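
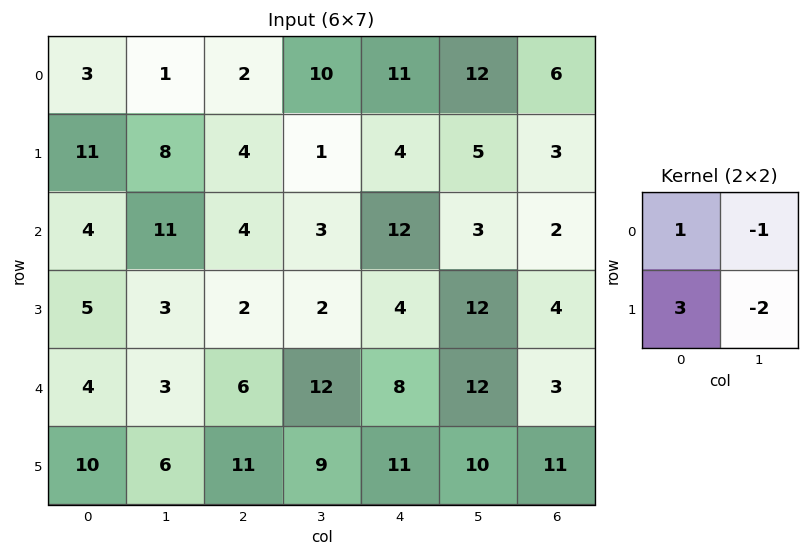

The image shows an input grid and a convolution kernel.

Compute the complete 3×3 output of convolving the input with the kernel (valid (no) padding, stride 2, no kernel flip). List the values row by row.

Output[0,0]: The receptive field on the input at this output position is [3 1 / 11 8]. Elementwise product with the kernel and sum: 3·1 + 1·-1 + 11·3 + 8·-2.

19 2 1
2 3 -3
19 9 9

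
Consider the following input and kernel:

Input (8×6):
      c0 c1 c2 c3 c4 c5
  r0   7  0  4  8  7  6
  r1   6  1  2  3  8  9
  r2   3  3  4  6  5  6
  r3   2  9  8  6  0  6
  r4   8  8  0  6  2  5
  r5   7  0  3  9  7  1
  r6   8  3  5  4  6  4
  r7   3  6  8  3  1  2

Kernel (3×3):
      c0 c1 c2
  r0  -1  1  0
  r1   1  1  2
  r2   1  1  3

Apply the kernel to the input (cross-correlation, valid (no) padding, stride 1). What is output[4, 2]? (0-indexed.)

The receptive field on the input at this output position is [0 6 2 / 3 9 7 / 5 4 6]. Elementwise product with the kernel and sum: 0·-1 + 6·1 + 3·1 + 9·1 + 7·2 + 5·1 + 4·1 + 6·3.

59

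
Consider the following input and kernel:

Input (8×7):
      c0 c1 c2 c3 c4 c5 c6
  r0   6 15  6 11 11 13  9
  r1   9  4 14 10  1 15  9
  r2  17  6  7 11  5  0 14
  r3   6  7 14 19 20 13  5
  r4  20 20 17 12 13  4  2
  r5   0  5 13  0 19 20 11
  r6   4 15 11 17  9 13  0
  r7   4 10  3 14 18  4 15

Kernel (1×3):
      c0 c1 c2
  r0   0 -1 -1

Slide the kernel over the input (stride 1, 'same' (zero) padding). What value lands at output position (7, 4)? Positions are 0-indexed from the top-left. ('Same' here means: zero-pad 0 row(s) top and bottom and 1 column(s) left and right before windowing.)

The receptive field on the zero-padded input at this output position is [14 18 4]. Elementwise product with the kernel and sum: 18·-1 + 4·-1.

-22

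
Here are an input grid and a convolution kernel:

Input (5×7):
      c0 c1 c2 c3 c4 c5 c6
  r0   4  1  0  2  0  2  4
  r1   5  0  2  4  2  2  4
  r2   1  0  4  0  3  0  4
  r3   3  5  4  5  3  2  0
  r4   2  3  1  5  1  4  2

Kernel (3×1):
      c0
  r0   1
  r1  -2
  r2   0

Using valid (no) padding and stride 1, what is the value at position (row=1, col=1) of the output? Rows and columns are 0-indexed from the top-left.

0

The receptive field on the input at this output position is [0 / 0 / 5]. Elementwise product with the kernel and sum: 0·1 + 0·-2.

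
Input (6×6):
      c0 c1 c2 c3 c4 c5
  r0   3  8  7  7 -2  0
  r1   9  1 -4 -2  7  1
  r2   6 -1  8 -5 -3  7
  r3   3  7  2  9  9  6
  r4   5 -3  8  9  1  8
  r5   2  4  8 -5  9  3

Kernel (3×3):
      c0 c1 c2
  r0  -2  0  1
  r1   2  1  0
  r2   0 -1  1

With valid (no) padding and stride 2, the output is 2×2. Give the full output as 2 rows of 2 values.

Output[0,0]: The receptive field on the input at this output position is [3 8 7 / 9 1 -4 / 6 -1 8]. Elementwise product with the kernel and sum: 3·-2 + 7·1 + 9·2 + 1·1 + -1·-1 + 8·1.
Output[0,1]: The receptive field on the input at this output position is [7 7 -2 / -4 -2 7 / 8 -5 -3]. Elementwise product with the kernel and sum: 7·-2 + -2·1 + -4·2 + -2·1 + -5·-1 + -3·1.

29 -24
20 -14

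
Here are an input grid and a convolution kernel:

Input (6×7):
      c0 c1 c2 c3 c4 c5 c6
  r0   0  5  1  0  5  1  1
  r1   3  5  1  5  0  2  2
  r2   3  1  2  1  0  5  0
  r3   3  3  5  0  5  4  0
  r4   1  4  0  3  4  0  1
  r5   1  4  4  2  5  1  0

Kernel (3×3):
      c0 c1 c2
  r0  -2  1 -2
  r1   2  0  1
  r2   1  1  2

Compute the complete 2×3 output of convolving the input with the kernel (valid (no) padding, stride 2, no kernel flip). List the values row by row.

Output[0,0]: The receptive field on the input at this output position is [0 5 1 / 3 5 1 / 3 1 2]. Elementwise product with the kernel and sum: 0·-2 + 5·1 + 1·-2 + 3·2 + 1·1 + 3·1 + 1·1 + 2·2.
Output[0,1]: The receptive field on the input at this output position is [1 0 5 / 1 5 0 / 2 1 0]. Elementwise product with the kernel and sum: 1·-2 + 0·1 + 5·-2 + 1·2 + 0·1 + 2·1 + 1·1 + 0·2.

18 -7 -4
7 23 21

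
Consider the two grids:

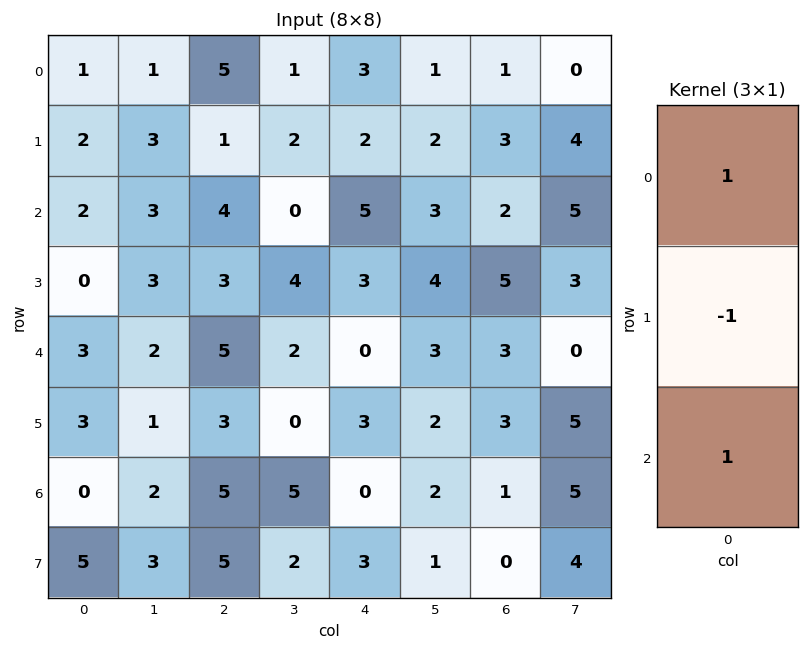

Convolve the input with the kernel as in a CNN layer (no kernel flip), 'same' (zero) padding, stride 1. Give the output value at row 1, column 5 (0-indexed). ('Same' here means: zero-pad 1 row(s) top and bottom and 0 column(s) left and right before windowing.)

The receptive field on the zero-padded input at this output position is [1 / 2 / 3]. Elementwise product with the kernel and sum: 1·1 + 2·-1 + 3·1.

2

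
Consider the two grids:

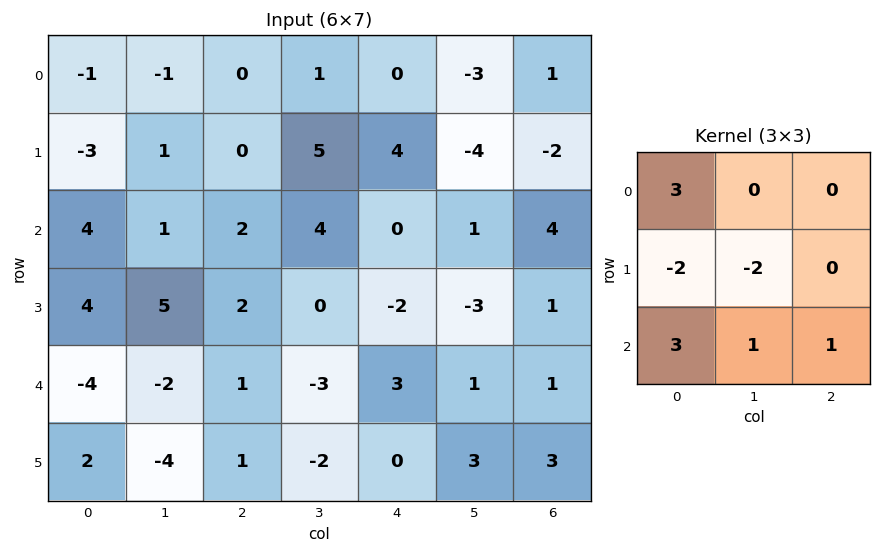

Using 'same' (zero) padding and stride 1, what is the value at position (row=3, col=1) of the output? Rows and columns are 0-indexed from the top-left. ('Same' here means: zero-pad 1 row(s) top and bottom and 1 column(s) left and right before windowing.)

The receptive field on the zero-padded input at this output position is [4 1 2 / 4 5 2 / -4 -2 1]. Elementwise product with the kernel and sum: 4·3 + 4·-2 + 5·-2 + -4·3 + -2·1 + 1·1.

-19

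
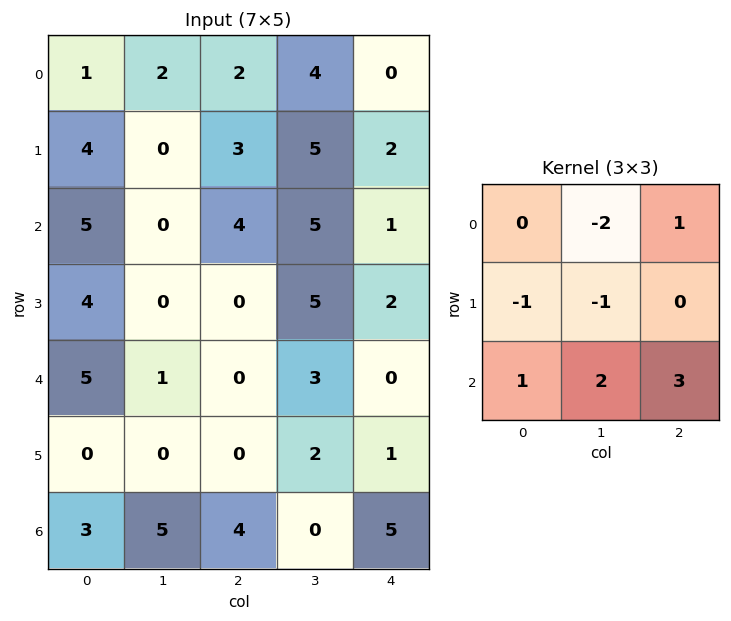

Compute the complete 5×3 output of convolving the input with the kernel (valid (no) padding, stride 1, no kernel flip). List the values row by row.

11 20 1
2 10 -1
7 7 -8
-6 10 -4
23 16 11

Output[0,0]: The receptive field on the input at this output position is [1 2 2 / 4 0 3 / 5 0 4]. Elementwise product with the kernel and sum: 2·-2 + 2·1 + 4·-1 + 0·-1 + 5·1 + 0·2 + 4·3.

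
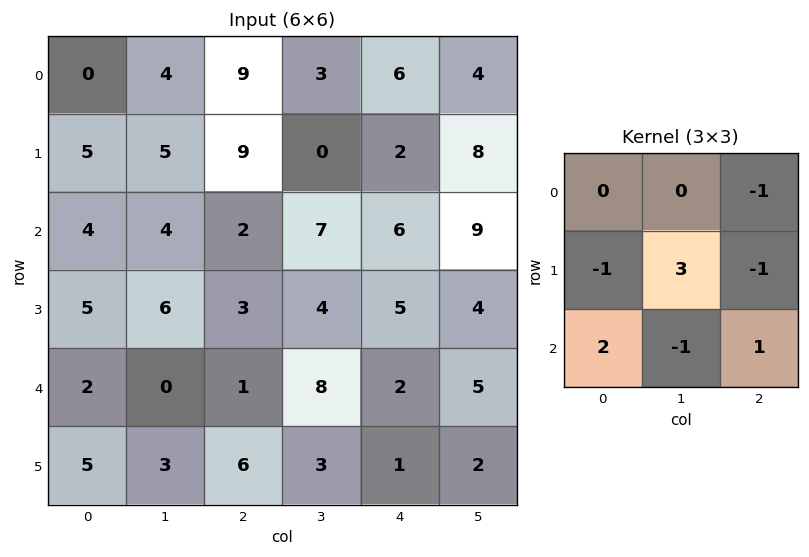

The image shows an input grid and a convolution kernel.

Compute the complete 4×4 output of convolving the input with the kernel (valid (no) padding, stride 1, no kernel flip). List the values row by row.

Output[0,0]: The receptive field on the input at this output position is [0 4 9 / 5 5 9 / 4 4 2]. Elementwise product with the kernel and sum: 9·-1 + 5·-1 + 5·3 + 9·-1 + 4·2 + 4·-1 + 2·1.
Output[0,1]: The receptive field on the input at this output position is [4 9 3 / 5 9 0 / 4 2 7]. Elementwise product with the kernel and sum: 3·-1 + 5·-1 + 9·3 + 0·-1 + 4·2 + 2·-1 + 7·1.

-2 32 -14 11
4 8 18 1
13 -1 -6 17
7 -6 26 -4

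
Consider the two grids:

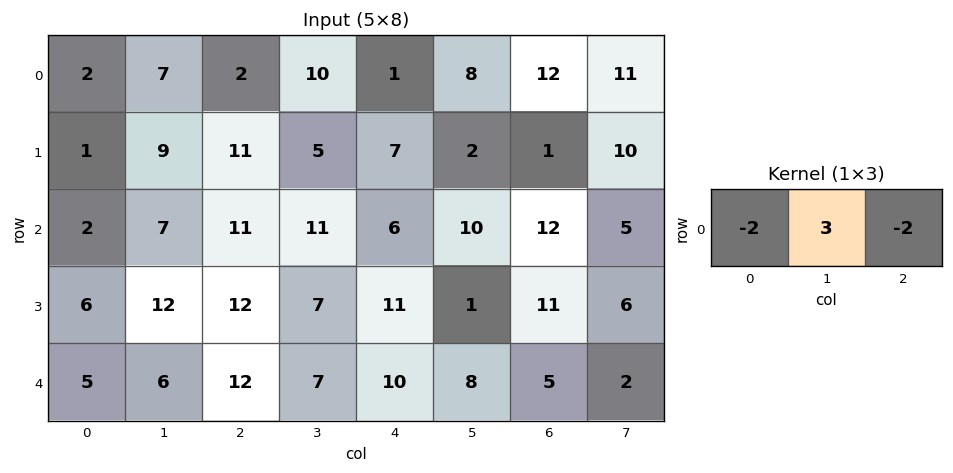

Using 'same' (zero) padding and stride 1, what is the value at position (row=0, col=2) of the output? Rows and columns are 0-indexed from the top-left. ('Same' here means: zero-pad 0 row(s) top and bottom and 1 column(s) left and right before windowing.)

The receptive field on the zero-padded input at this output position is [7 2 10]. Elementwise product with the kernel and sum: 7·-2 + 2·3 + 10·-2.

-28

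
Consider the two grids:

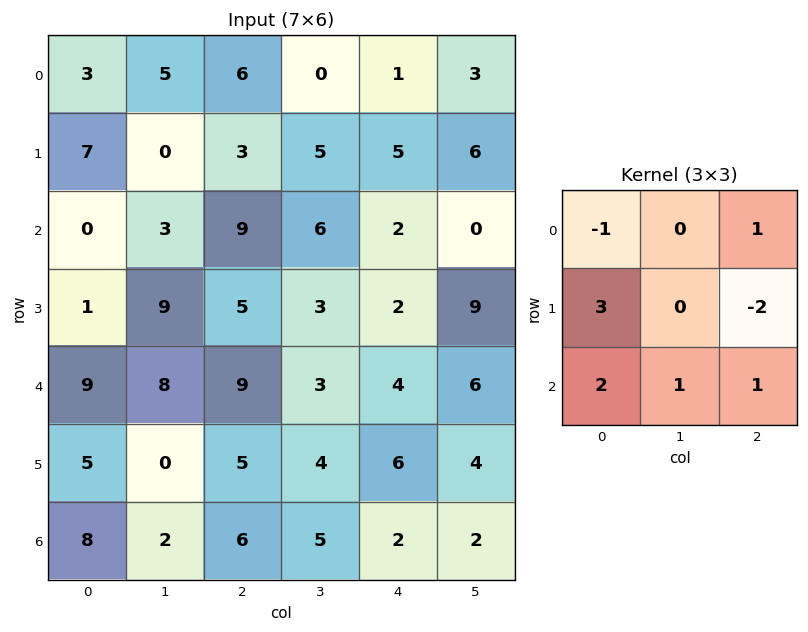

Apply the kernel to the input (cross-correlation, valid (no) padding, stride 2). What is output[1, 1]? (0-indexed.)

29

The receptive field on the input at this output position is [9 6 2 / 5 3 2 / 9 3 4]. Elementwise product with the kernel and sum: 9·-1 + 2·1 + 5·3 + 2·-2 + 9·2 + 3·1 + 4·1.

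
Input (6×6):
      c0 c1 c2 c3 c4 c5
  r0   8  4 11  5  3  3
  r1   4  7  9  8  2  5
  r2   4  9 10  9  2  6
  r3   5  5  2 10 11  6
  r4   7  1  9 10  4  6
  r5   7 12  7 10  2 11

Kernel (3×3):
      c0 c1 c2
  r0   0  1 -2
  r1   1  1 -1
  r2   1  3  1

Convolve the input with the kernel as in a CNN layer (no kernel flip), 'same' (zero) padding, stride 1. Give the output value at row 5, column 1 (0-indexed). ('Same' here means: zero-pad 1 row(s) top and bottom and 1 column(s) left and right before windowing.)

-5

The receptive field on the zero-padded input at this output position is [7 1 9 / 7 12 7 / 0 0 0]. Elementwise product with the kernel and sum: 1·1 + 9·-2 + 7·1 + 12·1 + 7·-1 + 0·1 + 0·3 + 0·1.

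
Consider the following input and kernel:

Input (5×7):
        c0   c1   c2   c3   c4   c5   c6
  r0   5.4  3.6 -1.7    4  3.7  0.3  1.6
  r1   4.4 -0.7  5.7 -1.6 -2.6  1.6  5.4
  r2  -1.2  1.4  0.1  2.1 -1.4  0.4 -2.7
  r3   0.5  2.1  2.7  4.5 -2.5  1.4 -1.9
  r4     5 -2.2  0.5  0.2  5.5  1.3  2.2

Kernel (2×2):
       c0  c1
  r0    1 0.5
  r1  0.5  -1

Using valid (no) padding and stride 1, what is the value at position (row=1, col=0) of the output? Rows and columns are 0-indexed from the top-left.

2.05

The receptive field on the input at this output position is [4.4 -0.7 / -1.2 1.4]. Elementwise product with the kernel and sum: 4.4·1 + -0.7·0.5 + -1.2·0.5 + 1.4·-1.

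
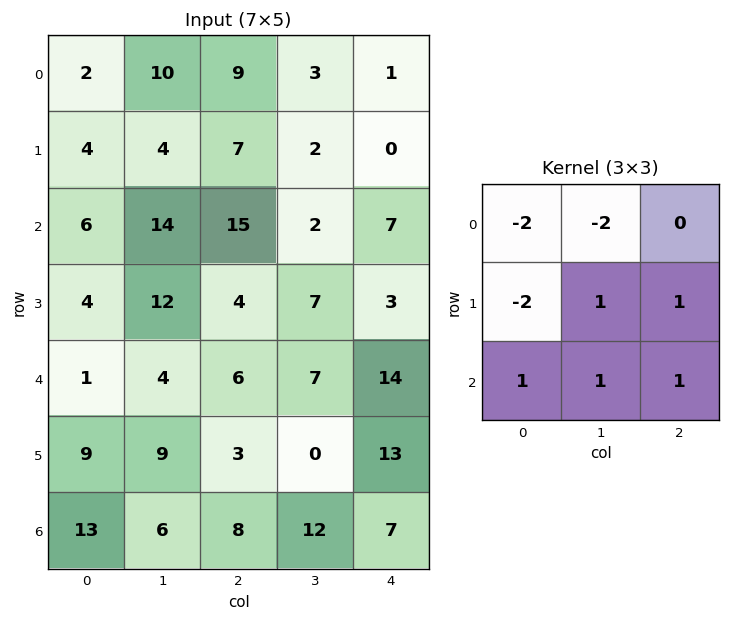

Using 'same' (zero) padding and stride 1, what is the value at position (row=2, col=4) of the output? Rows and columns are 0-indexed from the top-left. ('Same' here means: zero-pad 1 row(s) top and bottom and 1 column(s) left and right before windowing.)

The receptive field on the zero-padded input at this output position is [2 0 0 / 2 7 0 / 7 3 0]. Elementwise product with the kernel and sum: 2·-2 + 0·-2 + 2·-2 + 7·1 + 0·1 + 7·1 + 3·1 + 0·1.

9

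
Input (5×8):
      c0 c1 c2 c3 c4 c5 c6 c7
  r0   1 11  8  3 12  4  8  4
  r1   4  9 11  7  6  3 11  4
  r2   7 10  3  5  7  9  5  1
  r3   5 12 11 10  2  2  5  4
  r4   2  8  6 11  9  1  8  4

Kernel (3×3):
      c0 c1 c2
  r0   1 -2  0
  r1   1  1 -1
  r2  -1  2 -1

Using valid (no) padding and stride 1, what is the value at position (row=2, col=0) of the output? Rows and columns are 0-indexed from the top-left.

1

The receptive field on the input at this output position is [7 10 3 / 5 12 11 / 2 8 6]. Elementwise product with the kernel and sum: 7·1 + 10·-2 + 5·1 + 12·1 + 11·-1 + 2·-1 + 8·2 + 6·-1.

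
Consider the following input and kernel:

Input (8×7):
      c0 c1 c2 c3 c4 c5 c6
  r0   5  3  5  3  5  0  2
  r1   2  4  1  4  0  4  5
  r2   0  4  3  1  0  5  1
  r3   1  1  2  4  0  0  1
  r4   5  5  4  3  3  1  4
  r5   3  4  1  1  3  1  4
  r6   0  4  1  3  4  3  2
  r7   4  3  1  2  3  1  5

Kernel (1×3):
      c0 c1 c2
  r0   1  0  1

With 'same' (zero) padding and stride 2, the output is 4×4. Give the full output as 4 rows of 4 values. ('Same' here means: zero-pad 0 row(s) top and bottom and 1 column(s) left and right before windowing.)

3 6 3 0
4 5 6 5
5 8 4 1
4 7 6 3

Output[0,0]: The receptive field on the zero-padded input at this output position is [0 5 3]. Elementwise product with the kernel and sum: 0·1 + 3·1.
Output[0,1]: The receptive field on the zero-padded input at this output position is [3 5 3]. Elementwise product with the kernel and sum: 3·1 + 3·1.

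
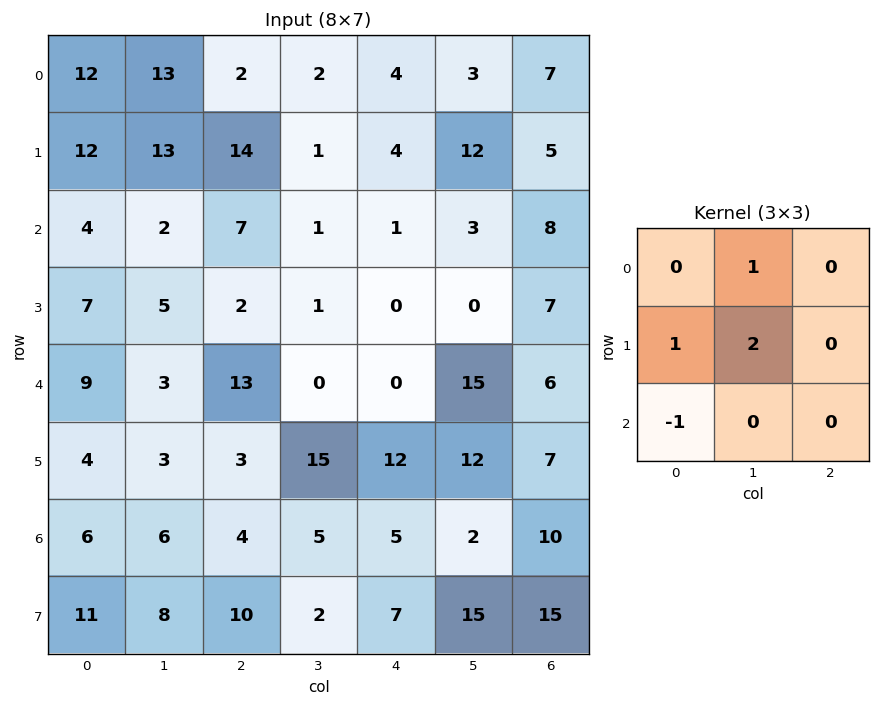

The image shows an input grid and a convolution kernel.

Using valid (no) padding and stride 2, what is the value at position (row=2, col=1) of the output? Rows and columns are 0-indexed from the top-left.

29

The receptive field on the input at this output position is [13 0 0 / 3 15 12 / 4 5 5]. Elementwise product with the kernel and sum: 0·1 + 3·1 + 15·2 + 4·-1.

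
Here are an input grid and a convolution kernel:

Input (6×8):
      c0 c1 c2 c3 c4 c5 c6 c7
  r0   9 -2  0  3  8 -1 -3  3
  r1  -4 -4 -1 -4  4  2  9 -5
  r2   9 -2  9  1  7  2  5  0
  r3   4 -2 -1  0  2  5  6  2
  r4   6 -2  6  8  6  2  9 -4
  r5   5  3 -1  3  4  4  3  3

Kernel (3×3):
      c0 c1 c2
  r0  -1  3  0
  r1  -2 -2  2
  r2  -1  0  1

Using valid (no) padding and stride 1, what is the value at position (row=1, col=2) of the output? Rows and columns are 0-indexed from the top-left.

The receptive field on the input at this output position is [-1 -4 4 / 9 1 7 / -1 0 2]. Elementwise product with the kernel and sum: -1·-1 + -4·3 + 9·-2 + 1·-2 + 7·2 + -1·-1 + 2·1.

-14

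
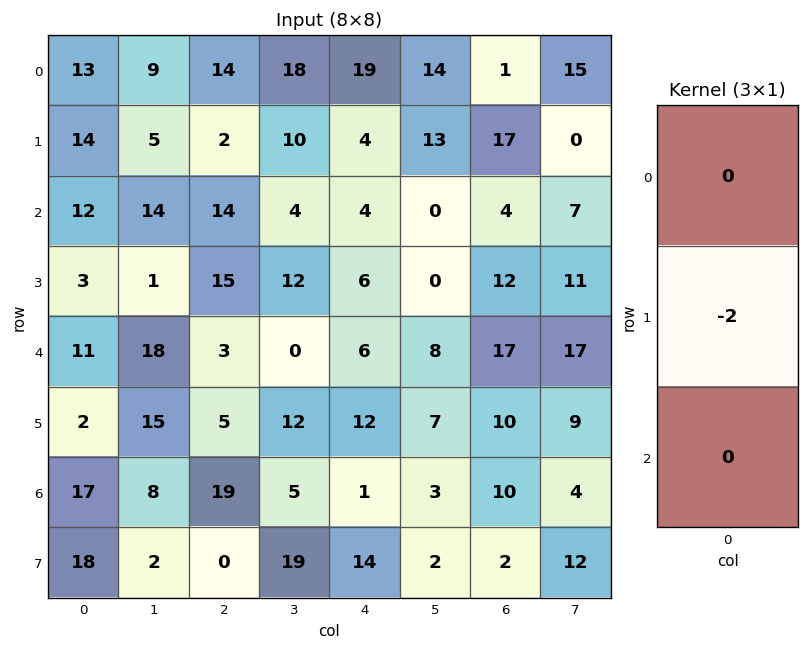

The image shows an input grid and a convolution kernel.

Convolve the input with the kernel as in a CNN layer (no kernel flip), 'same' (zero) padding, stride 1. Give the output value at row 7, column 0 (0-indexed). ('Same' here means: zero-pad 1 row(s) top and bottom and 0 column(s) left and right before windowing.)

-36

The receptive field on the zero-padded input at this output position is [17 / 18 / 0]. Elementwise product with the kernel and sum: 18·-2.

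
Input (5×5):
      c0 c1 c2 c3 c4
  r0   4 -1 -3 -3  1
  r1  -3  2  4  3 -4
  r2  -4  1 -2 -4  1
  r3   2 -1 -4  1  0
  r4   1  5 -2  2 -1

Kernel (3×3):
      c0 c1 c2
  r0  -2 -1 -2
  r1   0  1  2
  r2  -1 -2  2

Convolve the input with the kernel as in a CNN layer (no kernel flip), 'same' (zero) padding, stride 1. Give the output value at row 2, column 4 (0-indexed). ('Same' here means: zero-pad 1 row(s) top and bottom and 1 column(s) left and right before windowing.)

-2

The receptive field on the zero-padded input at this output position is [3 -4 0 / -4 1 0 / 1 0 0]. Elementwise product with the kernel and sum: 3·-2 + -4·-1 + 0·-2 + 1·1 + 0·2 + 1·-1 + 0·-2 + 0·2.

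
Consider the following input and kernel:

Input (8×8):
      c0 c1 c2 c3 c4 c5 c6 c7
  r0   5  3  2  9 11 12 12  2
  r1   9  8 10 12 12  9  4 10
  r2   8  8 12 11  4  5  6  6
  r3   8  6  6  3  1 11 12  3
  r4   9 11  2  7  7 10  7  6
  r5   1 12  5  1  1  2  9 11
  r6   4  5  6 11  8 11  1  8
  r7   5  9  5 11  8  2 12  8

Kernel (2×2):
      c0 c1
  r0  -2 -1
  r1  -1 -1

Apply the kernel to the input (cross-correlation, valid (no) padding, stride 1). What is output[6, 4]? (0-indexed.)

The receptive field on the input at this output position is [8 11 / 8 2]. Elementwise product with the kernel and sum: 8·-2 + 11·-1 + 8·-1 + 2·-1.

-37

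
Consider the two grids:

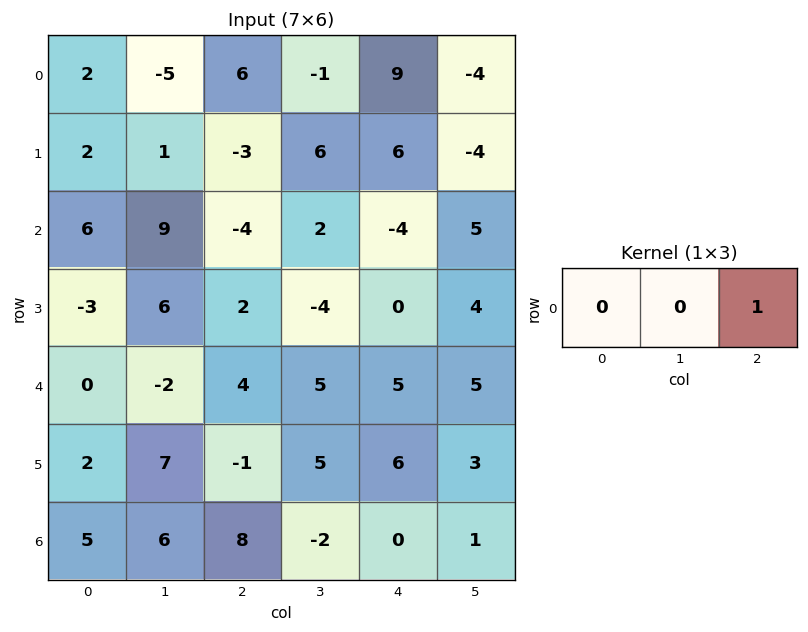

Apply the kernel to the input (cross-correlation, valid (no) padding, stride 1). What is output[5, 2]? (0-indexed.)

6

The receptive field on the input at this output position is [-1 5 6]. Elementwise product with the kernel and sum: 6·1.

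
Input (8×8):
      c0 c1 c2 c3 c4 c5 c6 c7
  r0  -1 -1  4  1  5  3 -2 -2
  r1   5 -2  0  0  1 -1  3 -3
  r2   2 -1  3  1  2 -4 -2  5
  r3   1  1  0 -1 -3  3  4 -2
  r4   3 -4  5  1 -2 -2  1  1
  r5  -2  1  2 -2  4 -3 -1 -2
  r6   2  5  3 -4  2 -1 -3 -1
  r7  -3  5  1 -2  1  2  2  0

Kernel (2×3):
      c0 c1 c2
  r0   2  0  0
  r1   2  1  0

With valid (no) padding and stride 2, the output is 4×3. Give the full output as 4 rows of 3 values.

6 8 11
7 5 1
3 12 1
3 6 8

Output[0,0]: The receptive field on the input at this output position is [-1 -1 4 / 5 -2 0]. Elementwise product with the kernel and sum: -1·2 + 5·2 + -2·1.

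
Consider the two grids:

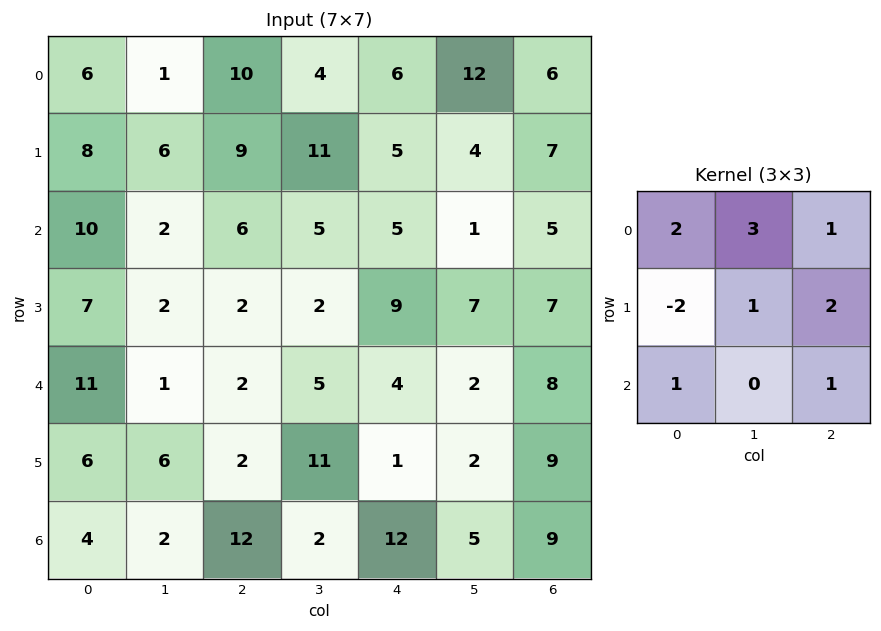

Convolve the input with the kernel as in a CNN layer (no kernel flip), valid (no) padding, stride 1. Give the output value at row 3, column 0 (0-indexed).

13

The receptive field on the input at this output position is [7 2 2 / 11 1 2 / 6 6 2]. Elementwise product with the kernel and sum: 7·2 + 2·3 + 2·1 + 11·-2 + 1·1 + 2·2 + 6·1 + 2·1.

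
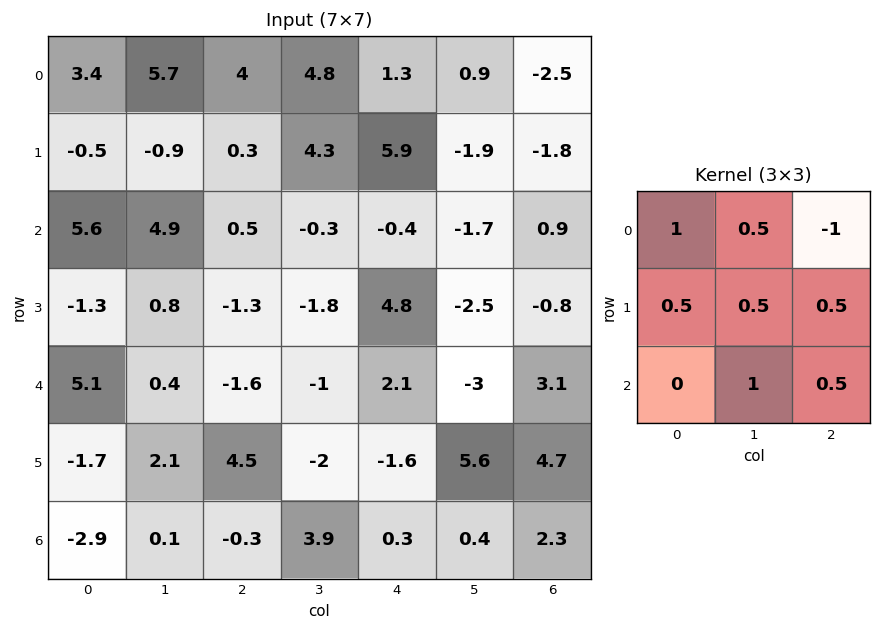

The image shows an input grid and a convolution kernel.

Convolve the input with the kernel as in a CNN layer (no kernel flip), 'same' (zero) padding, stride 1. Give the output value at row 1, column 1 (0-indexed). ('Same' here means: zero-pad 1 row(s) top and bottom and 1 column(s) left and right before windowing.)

The receptive field on the zero-padded input at this output position is [3.4 5.7 4 / -0.5 -0.9 0.3 / 5.6 4.9 0.5]. Elementwise product with the kernel and sum: 3.4·1 + 5.7·0.5 + 4·-1 + -0.5·0.5 + -0.9·0.5 + 0.3·0.5 + 4.9·1 + 0.5·0.5.

6.85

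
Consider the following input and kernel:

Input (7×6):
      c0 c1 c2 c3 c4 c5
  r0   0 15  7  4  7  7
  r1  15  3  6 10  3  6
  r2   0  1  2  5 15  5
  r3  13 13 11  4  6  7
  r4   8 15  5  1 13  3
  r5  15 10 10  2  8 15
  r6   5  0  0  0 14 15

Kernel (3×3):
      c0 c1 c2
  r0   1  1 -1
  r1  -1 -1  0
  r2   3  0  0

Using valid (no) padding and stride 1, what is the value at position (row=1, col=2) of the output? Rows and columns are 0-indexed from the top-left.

The receptive field on the input at this output position is [6 10 3 / 2 5 15 / 11 4 6]. Elementwise product with the kernel and sum: 6·1 + 10·1 + 3·-1 + 2·-1 + 5·-1 + 11·3.

39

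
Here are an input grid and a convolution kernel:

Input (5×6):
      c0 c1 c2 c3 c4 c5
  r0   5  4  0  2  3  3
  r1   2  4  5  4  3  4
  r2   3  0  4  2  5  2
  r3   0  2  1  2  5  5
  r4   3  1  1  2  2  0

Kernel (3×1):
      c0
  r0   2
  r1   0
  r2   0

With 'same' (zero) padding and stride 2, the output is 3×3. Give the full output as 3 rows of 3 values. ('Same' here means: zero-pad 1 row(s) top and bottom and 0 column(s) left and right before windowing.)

Output[0,0]: The receptive field on the zero-padded input at this output position is [0 / 5 / 2]. Elementwise product with the kernel and sum: 0·2.

0 0 0
4 10 6
0 2 10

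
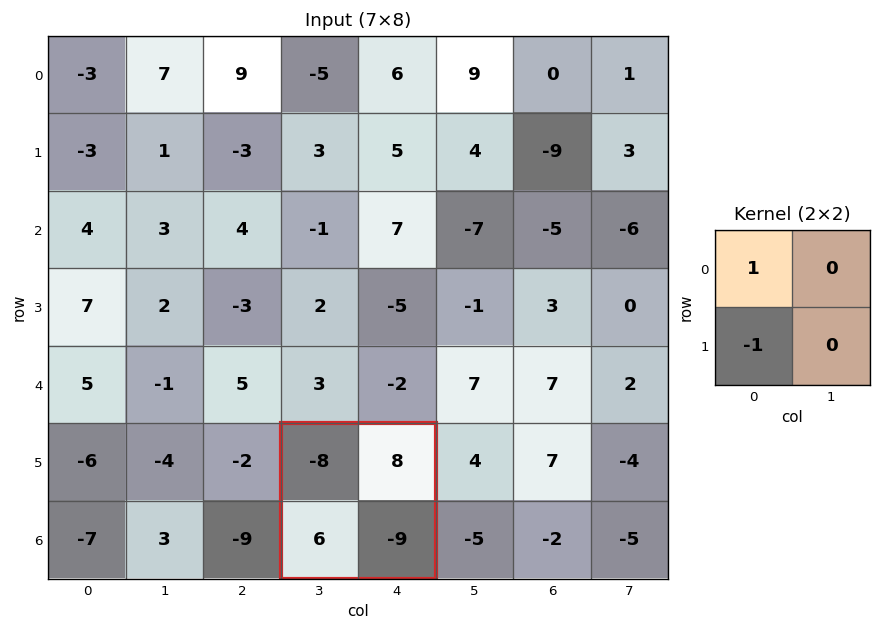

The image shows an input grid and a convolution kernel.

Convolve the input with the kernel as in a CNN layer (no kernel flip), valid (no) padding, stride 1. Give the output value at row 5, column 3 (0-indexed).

-14

The receptive field on the input at this output position is [-8 8 / 6 -9]. Elementwise product with the kernel and sum: -8·1 + 6·-1.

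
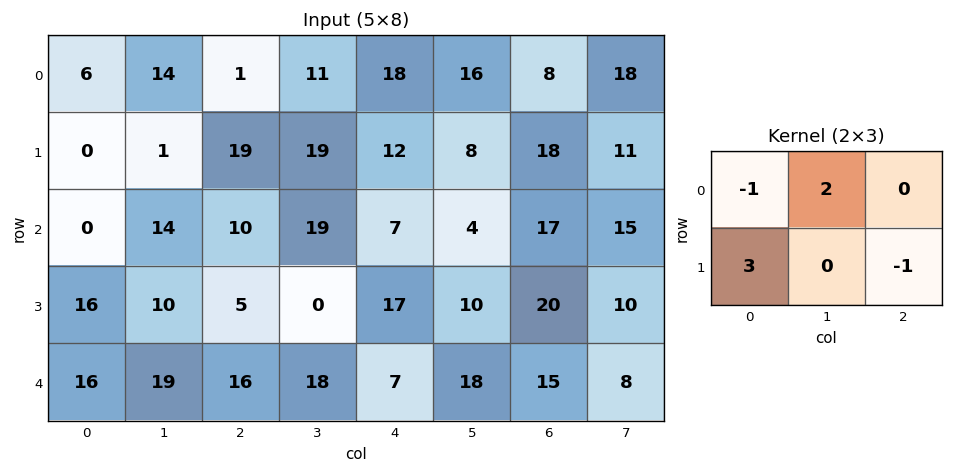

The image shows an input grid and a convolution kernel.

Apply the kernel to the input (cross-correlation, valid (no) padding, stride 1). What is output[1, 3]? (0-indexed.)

The receptive field on the input at this output position is [19 12 8 / 19 7 4]. Elementwise product with the kernel and sum: 19·-1 + 12·2 + 19·3 + 4·-1.

58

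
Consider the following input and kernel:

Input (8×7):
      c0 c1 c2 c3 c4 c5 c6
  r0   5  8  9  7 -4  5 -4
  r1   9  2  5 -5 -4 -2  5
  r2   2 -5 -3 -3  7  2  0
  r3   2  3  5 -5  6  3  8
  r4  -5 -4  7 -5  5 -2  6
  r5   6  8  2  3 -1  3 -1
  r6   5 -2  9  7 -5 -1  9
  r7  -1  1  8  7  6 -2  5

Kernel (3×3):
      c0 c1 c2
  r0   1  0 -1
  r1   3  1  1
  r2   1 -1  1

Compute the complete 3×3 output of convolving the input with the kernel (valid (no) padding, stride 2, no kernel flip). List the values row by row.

34 26 -4
25 23 49
32 7 3

Output[0,0]: The receptive field on the input at this output position is [5 8 9 / 9 2 5 / 2 -5 -3]. Elementwise product with the kernel and sum: 5·1 + 9·-1 + 9·3 + 2·1 + 5·1 + 2·1 + -5·-1 + -3·1.
Output[0,1]: The receptive field on the input at this output position is [9 7 -4 / 5 -5 -4 / -3 -3 7]. Elementwise product with the kernel and sum: 9·1 + -4·-1 + 5·3 + -5·1 + -4·1 + -3·1 + -3·-1 + 7·1.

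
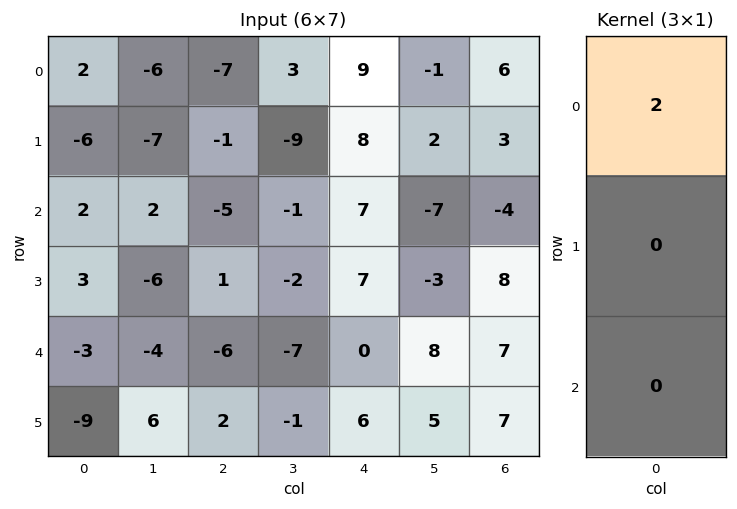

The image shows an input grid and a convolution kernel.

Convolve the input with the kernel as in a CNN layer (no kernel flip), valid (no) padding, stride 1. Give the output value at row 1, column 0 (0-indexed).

The receptive field on the input at this output position is [-6 / 2 / 3]. Elementwise product with the kernel and sum: -6·2.

-12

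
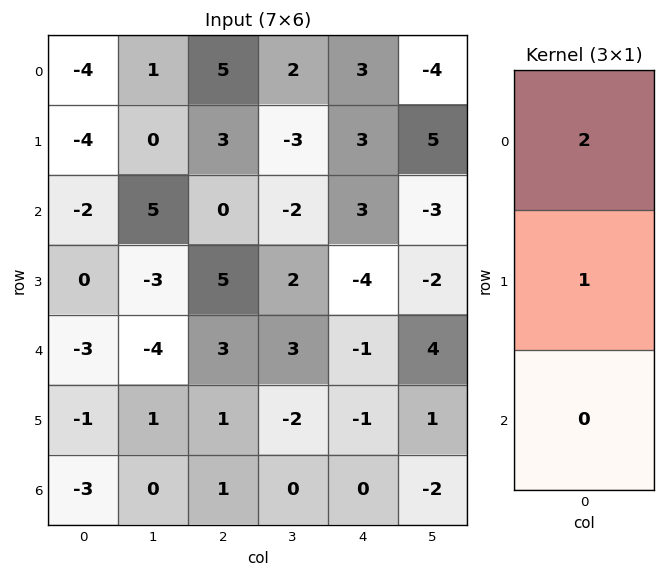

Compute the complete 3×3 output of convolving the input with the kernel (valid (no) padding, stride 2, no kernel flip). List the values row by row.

Output[0,0]: The receptive field on the input at this output position is [-4 / -4 / -2]. Elementwise product with the kernel and sum: -4·2 + -4·1.
Output[0,1]: The receptive field on the input at this output position is [5 / 3 / 0]. Elementwise product with the kernel and sum: 5·2 + 3·1.

-12 13 9
-4 5 2
-7 7 -3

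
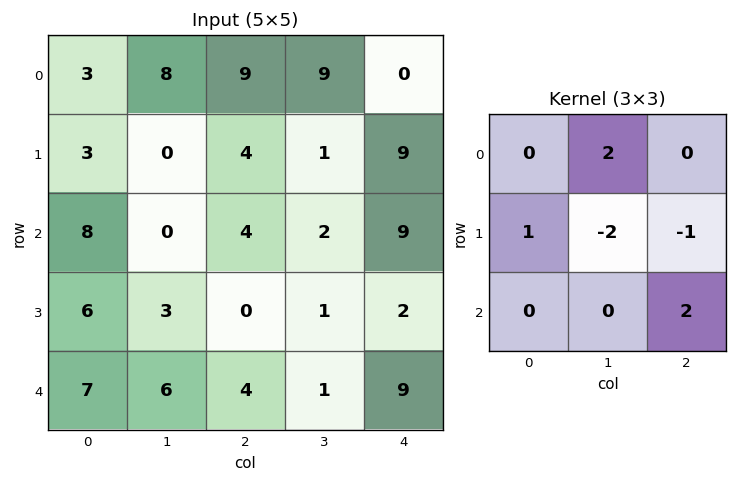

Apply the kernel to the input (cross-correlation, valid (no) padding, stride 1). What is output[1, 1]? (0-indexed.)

The receptive field on the input at this output position is [0 4 1 / 0 4 2 / 3 0 1]. Elementwise product with the kernel and sum: 4·2 + 0·1 + 4·-2 + 2·-1 + 1·2.

0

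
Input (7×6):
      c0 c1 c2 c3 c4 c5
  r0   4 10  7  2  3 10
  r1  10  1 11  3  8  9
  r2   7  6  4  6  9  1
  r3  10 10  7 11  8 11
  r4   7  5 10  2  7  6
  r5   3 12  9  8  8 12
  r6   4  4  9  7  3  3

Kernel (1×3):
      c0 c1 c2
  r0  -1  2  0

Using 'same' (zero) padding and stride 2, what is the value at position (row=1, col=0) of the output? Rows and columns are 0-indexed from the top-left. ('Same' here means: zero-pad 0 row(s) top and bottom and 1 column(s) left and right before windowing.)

14

The receptive field on the zero-padded input at this output position is [0 7 6]. Elementwise product with the kernel and sum: 0·-1 + 7·2.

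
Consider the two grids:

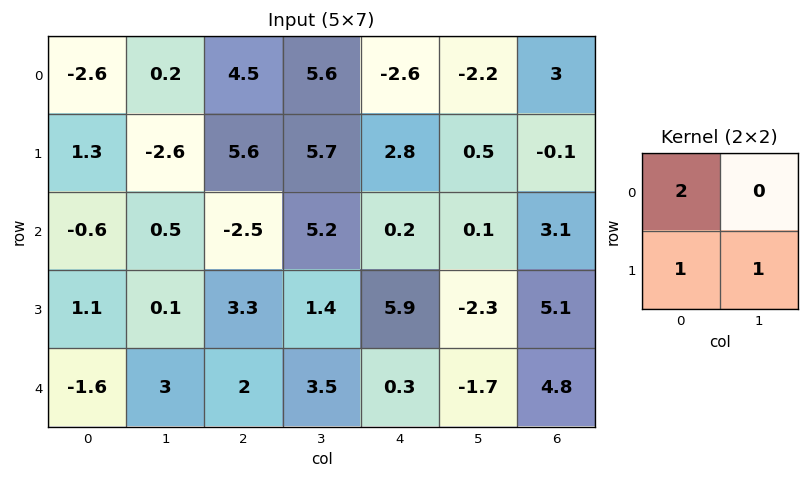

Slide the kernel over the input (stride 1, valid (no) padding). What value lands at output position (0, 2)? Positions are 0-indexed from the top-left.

The receptive field on the input at this output position is [4.5 5.6 / 5.6 5.7]. Elementwise product with the kernel and sum: 4.5·2 + 5.6·1 + 5.7·1.

20.3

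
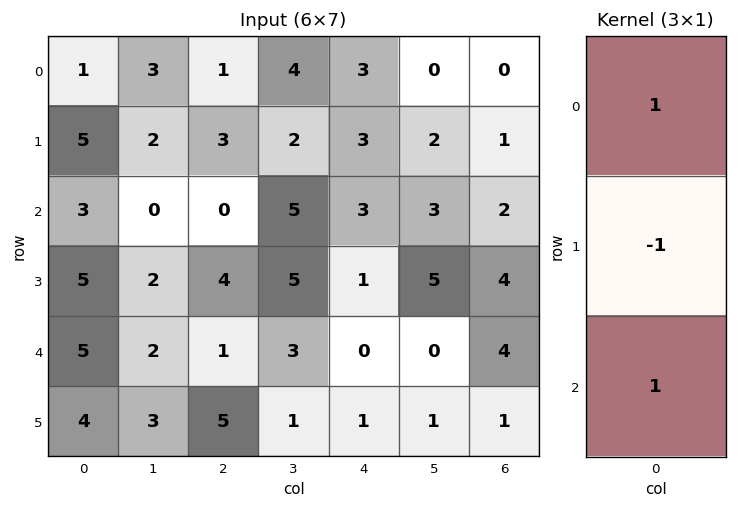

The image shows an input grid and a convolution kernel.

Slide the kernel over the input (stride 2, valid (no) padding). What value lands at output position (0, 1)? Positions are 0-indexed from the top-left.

The receptive field on the input at this output position is [1 / 3 / 0]. Elementwise product with the kernel and sum: 1·1 + 3·-1 + 0·1.

-2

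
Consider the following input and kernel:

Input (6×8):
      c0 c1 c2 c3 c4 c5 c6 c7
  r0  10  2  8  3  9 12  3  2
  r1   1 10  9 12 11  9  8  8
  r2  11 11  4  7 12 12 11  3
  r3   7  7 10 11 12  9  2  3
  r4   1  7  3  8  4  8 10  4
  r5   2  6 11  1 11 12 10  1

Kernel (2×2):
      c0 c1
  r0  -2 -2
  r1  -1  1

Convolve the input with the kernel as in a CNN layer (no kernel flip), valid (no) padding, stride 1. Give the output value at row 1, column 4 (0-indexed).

-40

The receptive field on the input at this output position is [11 9 / 12 12]. Elementwise product with the kernel and sum: 11·-2 + 9·-2 + 12·-1 + 12·1.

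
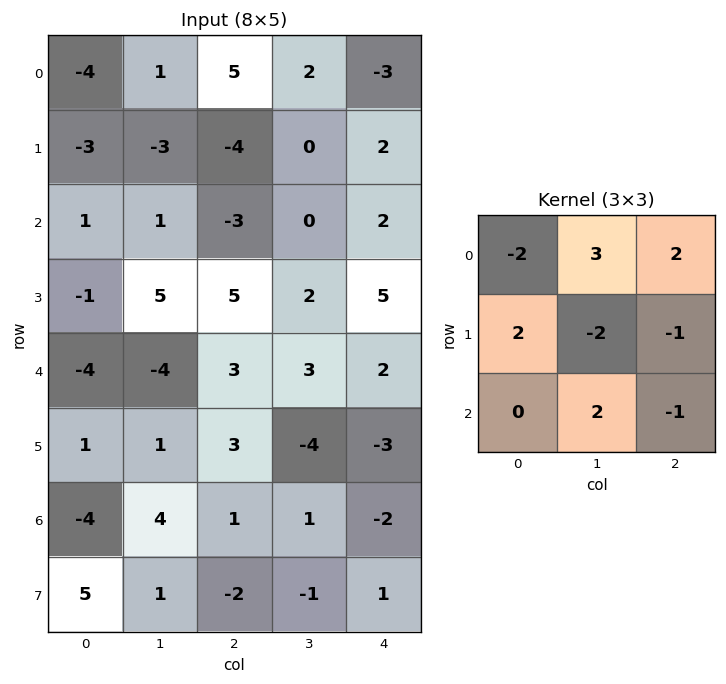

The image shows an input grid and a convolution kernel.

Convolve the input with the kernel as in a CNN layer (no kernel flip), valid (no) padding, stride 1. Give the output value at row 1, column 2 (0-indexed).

The receptive field on the input at this output position is [-4 0 2 / -3 0 2 / 5 2 5]. Elementwise product with the kernel and sum: -4·-2 + 0·3 + 2·2 + -3·2 + 0·-2 + 2·-1 + 2·2 + 5·-1.

3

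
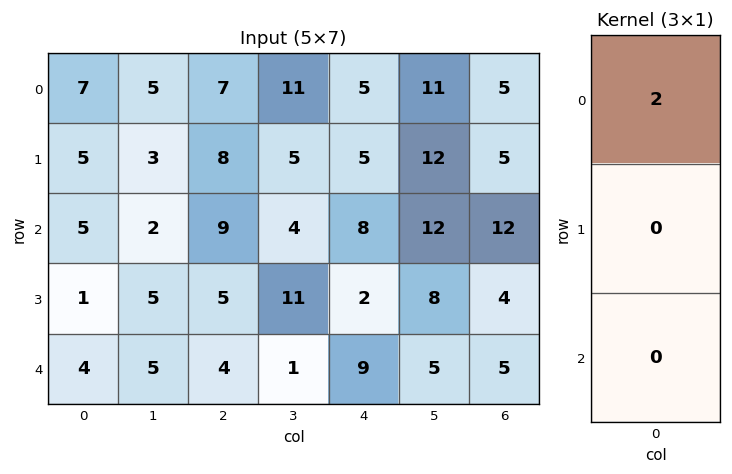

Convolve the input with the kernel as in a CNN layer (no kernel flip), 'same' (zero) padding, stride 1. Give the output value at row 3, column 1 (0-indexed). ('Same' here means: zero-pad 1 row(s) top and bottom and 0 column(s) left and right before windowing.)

The receptive field on the zero-padded input at this output position is [2 / 5 / 5]. Elementwise product with the kernel and sum: 2·2.

4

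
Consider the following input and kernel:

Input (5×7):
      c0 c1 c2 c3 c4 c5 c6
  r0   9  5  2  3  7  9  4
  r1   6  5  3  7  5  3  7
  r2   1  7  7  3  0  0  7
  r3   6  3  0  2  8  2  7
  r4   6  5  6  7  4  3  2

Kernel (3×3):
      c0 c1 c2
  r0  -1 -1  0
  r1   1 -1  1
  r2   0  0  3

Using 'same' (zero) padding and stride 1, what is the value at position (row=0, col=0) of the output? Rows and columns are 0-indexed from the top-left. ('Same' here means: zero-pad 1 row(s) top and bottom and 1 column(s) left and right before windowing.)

The receptive field on the zero-padded input at this output position is [0 0 0 / 0 9 5 / 0 6 5]. Elementwise product with the kernel and sum: 0·-1 + 0·-1 + 0·1 + 9·-1 + 5·1 + 5·3.

11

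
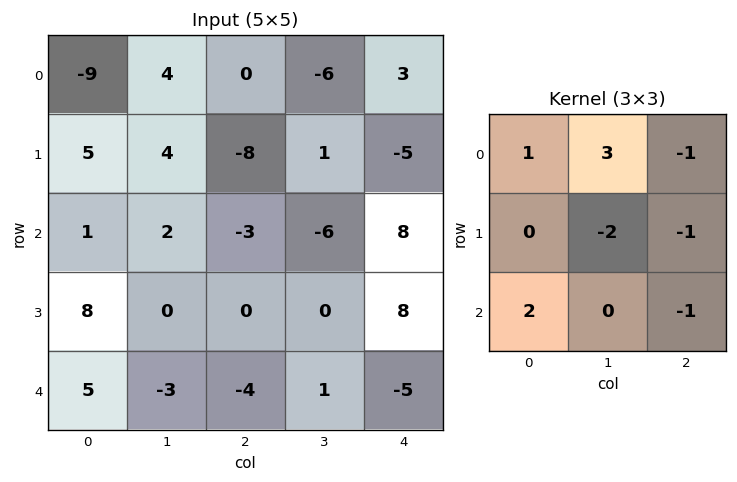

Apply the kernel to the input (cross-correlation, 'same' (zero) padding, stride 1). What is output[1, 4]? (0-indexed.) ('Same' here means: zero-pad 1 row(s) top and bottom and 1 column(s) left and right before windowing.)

1

The receptive field on the zero-padded input at this output position is [-6 3 0 / 1 -5 0 / -6 8 0]. Elementwise product with the kernel and sum: -6·1 + 3·3 + 0·-1 + -5·-2 + 0·-1 + -6·2 + 0·-1.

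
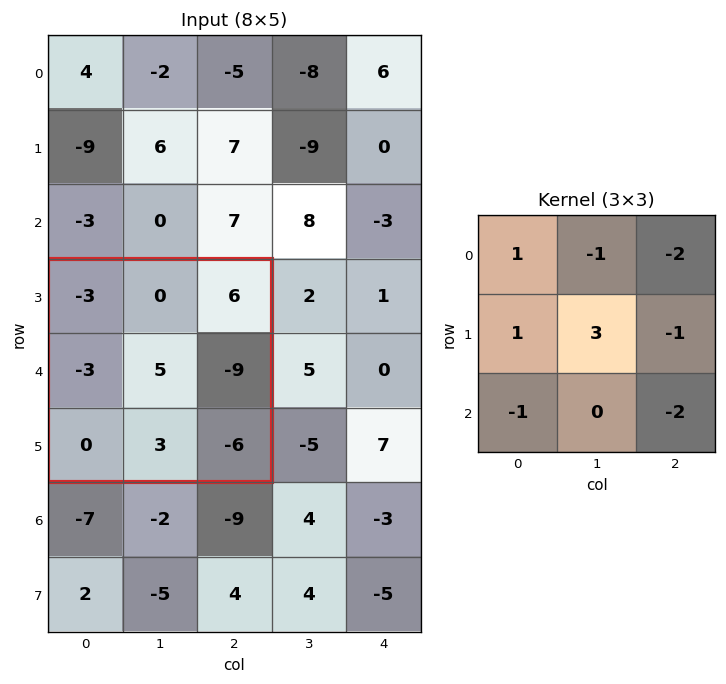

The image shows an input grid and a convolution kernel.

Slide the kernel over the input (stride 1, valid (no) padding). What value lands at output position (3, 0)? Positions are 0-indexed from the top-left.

The receptive field on the input at this output position is [-3 0 6 / -3 5 -9 / 0 3 -6]. Elementwise product with the kernel and sum: -3·1 + 0·-1 + 6·-2 + -3·1 + 5·3 + -9·-1 + 0·-1 + -6·-2.

18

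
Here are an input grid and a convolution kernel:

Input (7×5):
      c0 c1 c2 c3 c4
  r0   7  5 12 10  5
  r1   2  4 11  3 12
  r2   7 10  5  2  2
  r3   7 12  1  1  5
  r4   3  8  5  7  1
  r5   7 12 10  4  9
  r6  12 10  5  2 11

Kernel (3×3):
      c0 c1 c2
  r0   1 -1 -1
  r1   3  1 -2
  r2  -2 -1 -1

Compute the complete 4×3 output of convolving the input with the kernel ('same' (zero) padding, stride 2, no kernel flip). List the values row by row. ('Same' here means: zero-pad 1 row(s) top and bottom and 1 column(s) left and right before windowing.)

Output[0,0]: The receptive field on the zero-padded input at this output position is [0 0 0 / 0 7 5 / 0 2 4]. Elementwise product with the kernel and sum: 0·1 + 0·-1 + 0·-1 + 0·3 + 7·1 + 5·-2 + 0·-2 + 2·-1 + 4·-1.

-9 -15 17
-38 -5 -8
-51 -13 1
-27 29 12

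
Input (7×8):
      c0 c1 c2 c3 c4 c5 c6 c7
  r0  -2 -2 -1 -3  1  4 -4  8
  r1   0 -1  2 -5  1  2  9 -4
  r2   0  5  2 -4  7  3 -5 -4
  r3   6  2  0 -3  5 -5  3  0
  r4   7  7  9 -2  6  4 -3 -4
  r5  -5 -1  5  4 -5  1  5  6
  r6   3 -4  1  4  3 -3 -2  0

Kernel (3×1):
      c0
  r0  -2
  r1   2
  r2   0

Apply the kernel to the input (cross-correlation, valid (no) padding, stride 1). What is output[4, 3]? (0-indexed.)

The receptive field on the input at this output position is [-2 / 4 / 4]. Elementwise product with the kernel and sum: -2·-2 + 4·2.

12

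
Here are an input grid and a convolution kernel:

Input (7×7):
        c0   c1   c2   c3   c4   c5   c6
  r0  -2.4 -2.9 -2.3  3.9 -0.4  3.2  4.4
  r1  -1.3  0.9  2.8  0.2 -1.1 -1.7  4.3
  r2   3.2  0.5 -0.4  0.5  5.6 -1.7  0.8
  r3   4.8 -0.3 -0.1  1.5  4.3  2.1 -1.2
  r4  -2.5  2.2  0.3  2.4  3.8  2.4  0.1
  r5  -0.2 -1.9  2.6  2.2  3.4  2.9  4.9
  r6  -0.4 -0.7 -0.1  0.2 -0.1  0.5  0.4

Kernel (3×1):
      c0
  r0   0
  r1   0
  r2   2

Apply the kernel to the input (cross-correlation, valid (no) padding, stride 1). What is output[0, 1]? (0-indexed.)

The receptive field on the input at this output position is [-2.9 / 0.9 / 0.5]. Elementwise product with the kernel and sum: 0.5·2.

1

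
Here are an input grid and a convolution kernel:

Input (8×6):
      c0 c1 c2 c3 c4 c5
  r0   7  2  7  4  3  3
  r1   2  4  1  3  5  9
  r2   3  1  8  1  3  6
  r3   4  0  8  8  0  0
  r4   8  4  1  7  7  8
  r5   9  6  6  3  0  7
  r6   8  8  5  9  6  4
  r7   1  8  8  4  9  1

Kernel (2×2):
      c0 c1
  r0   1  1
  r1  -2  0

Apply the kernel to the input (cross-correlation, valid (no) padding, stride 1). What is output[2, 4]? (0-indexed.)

The receptive field on the input at this output position is [3 6 / 0 0]. Elementwise product with the kernel and sum: 3·1 + 6·1 + 0·-2.

9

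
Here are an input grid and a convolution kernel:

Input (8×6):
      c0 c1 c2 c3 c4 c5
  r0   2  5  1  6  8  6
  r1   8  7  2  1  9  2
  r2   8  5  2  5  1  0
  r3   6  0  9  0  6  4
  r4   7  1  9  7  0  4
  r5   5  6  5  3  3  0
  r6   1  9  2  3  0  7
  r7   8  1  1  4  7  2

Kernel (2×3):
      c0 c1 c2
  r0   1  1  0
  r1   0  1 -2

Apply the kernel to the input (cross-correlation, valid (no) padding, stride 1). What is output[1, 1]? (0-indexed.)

The receptive field on the input at this output position is [7 2 1 / 5 2 5]. Elementwise product with the kernel and sum: 7·1 + 2·1 + 2·1 + 5·-2.

1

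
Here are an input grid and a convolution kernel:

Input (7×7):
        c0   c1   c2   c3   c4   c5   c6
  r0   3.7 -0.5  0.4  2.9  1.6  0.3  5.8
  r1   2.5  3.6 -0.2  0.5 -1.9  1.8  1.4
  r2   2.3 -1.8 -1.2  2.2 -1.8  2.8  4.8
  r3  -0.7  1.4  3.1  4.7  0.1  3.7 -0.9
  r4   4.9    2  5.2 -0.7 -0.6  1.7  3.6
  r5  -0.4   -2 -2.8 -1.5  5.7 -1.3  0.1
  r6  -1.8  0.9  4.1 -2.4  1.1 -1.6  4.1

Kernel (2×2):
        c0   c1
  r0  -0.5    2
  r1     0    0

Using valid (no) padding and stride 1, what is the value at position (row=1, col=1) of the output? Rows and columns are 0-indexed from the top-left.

The receptive field on the input at this output position is [3.6 -0.2 / -1.8 -1.2]. Elementwise product with the kernel and sum: 3.6·-0.5 + -0.2·2.

-2.2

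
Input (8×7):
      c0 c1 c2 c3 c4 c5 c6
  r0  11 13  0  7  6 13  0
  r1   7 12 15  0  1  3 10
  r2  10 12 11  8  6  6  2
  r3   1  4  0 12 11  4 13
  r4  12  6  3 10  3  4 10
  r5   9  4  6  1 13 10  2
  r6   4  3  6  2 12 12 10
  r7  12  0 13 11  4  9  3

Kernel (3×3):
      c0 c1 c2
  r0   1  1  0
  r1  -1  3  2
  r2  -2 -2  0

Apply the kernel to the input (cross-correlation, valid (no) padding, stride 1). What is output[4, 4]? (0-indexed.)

-20

The receptive field on the input at this output position is [3 4 10 / 13 10 2 / 12 12 10]. Elementwise product with the kernel and sum: 3·1 + 4·1 + 13·-1 + 10·3 + 2·2 + 12·-2 + 12·-2.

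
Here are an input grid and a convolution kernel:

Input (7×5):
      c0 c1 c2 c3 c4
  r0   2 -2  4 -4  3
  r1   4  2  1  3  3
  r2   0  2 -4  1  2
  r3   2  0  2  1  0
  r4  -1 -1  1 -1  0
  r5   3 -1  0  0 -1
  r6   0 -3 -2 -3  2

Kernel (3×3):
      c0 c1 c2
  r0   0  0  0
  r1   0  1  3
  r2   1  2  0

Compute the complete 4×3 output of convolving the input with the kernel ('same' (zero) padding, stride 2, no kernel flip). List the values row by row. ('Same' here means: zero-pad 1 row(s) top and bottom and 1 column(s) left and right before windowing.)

Output[0,0]: The receptive field on the zero-padded input at this output position is [0 0 0 / 0 2 -2 / 0 4 2]. Elementwise product with the kernel and sum: 2·1 + -2·3 + 0·1 + 4·2.

4 -4 12
10 3 3
2 -3 -2
-9 -11 2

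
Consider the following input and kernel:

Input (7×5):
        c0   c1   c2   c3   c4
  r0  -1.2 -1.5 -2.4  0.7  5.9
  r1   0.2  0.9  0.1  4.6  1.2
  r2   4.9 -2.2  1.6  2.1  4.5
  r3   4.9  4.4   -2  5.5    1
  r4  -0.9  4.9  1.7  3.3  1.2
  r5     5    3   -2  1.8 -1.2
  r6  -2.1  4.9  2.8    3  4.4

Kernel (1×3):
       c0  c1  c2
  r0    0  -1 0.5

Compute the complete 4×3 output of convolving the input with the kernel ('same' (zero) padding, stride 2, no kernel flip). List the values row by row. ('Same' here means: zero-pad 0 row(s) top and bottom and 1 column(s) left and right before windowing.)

0.45 2.75 -5.9
-6 -0.55 -4.5
3.35 -0.05 -1.2
4.55 -1.3 -4.4

Output[0,0]: The receptive field on the zero-padded input at this output position is [0 -1.2 -1.5]. Elementwise product with the kernel and sum: -1.2·-1 + -1.5·0.5.
Output[0,1]: The receptive field on the zero-padded input at this output position is [-1.5 -2.4 0.7]. Elementwise product with the kernel and sum: -2.4·-1 + 0.7·0.5.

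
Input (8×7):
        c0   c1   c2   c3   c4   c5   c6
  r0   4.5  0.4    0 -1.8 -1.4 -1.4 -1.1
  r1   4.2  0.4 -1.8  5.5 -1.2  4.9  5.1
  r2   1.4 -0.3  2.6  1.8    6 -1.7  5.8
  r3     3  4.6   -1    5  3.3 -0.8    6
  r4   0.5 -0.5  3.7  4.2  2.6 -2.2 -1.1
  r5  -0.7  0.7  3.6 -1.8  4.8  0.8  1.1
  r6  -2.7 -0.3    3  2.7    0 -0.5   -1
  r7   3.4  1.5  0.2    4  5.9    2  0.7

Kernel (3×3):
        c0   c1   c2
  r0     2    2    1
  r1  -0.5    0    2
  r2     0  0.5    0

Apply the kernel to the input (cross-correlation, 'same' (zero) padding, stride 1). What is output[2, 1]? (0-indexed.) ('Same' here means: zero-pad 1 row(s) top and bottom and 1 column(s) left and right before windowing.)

The receptive field on the zero-padded input at this output position is [4.2 0.4 -1.8 / 1.4 -0.3 2.6 / 3 4.6 -1]. Elementwise product with the kernel and sum: 4.2·2 + 0.4·2 + -1.8·1 + 1.4·-0.5 + 2.6·2 + 4.6·0.5.

14.2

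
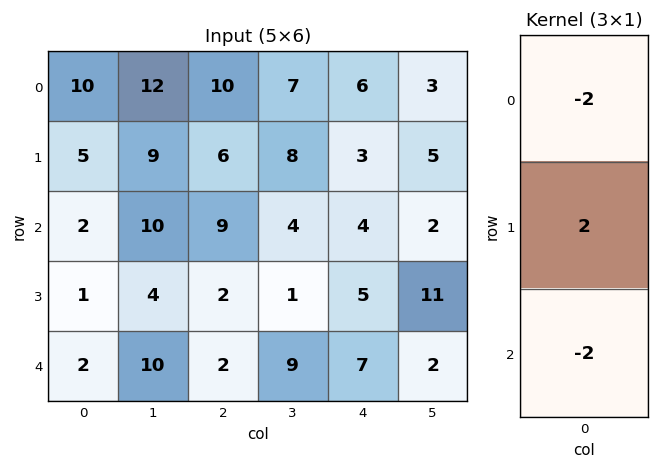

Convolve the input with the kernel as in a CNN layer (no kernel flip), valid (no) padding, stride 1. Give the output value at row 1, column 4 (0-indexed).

The receptive field on the input at this output position is [3 / 4 / 5]. Elementwise product with the kernel and sum: 3·-2 + 4·2 + 5·-2.

-8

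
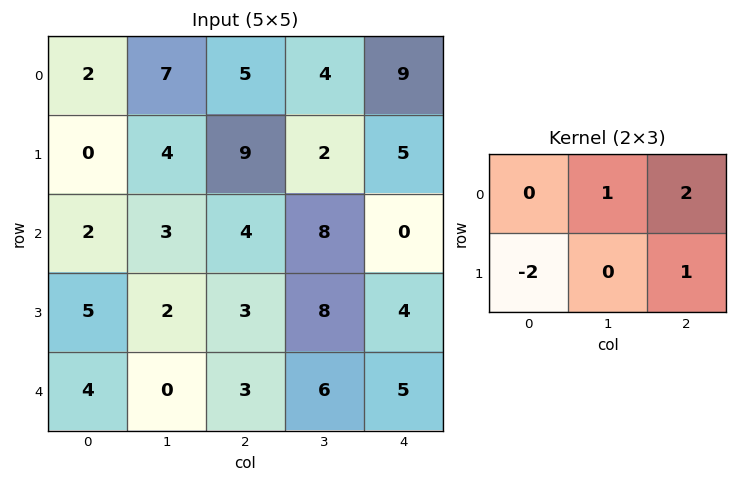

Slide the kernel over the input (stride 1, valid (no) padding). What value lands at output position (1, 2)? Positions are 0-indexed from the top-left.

The receptive field on the input at this output position is [9 2 5 / 4 8 0]. Elementwise product with the kernel and sum: 2·1 + 5·2 + 4·-2 + 0·1.

4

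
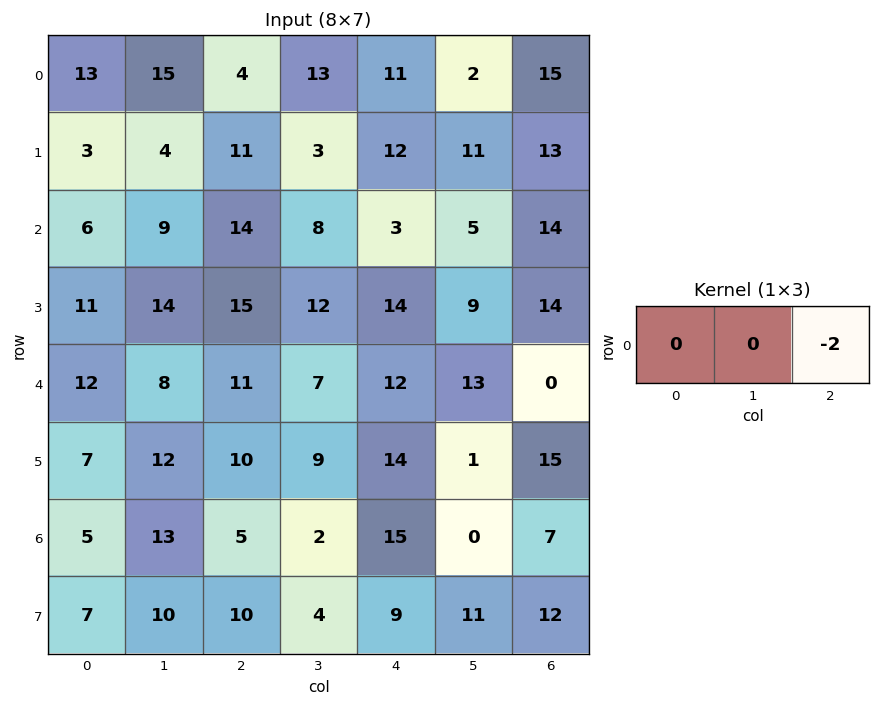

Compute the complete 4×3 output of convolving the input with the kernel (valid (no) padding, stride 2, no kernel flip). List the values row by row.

Output[0,0]: The receptive field on the input at this output position is [13 15 4]. Elementwise product with the kernel and sum: 4·-2.

-8 -22 -30
-28 -6 -28
-22 -24 0
-10 -30 -14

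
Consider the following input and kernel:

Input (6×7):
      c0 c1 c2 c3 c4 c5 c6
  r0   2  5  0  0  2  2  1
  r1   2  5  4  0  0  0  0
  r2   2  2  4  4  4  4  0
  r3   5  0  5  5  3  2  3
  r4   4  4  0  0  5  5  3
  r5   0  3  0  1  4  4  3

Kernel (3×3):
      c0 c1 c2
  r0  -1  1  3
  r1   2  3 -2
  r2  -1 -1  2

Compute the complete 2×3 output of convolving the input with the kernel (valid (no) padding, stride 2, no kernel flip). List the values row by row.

18 14 -5
4 41 2

Output[0,0]: The receptive field on the input at this output position is [2 5 0 / 2 5 4 / 2 2 4]. Elementwise product with the kernel and sum: 2·-1 + 5·1 + 0·3 + 2·2 + 5·3 + 4·-2 + 2·-1 + 2·-1 + 4·2.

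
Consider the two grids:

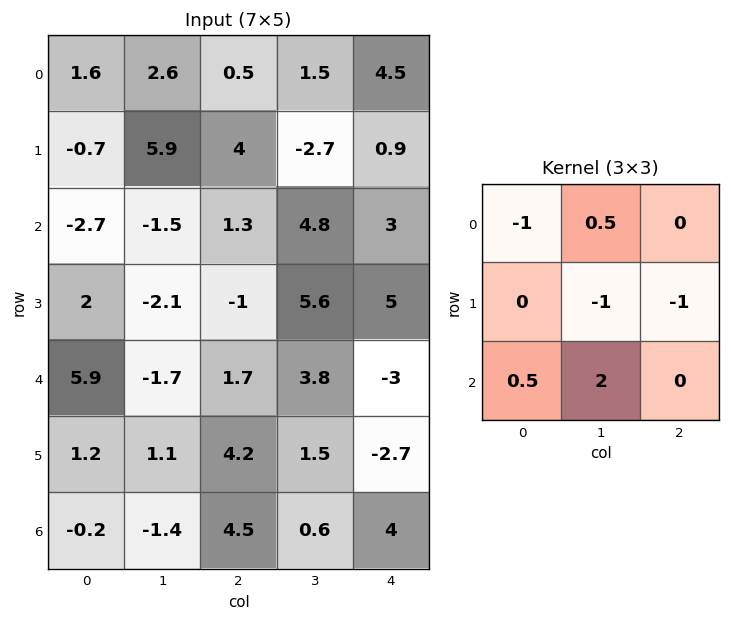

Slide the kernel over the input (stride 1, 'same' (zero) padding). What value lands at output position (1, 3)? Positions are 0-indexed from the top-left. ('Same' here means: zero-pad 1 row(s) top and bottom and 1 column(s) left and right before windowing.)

12.3

The receptive field on the zero-padded input at this output position is [0.5 1.5 4.5 / 4 -2.7 0.9 / 1.3 4.8 3]. Elementwise product with the kernel and sum: 0.5·-1 + 1.5·0.5 + -2.7·-1 + 0.9·-1 + 1.3·0.5 + 4.8·2.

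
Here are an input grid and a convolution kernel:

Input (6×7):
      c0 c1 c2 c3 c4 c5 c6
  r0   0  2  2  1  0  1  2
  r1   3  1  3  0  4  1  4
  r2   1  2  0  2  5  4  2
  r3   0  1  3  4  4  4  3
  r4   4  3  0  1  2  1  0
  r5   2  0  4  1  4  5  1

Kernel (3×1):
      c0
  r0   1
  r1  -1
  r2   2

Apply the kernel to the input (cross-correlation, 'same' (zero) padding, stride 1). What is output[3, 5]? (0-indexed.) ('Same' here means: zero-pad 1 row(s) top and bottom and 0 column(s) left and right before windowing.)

The receptive field on the zero-padded input at this output position is [4 / 4 / 1]. Elementwise product with the kernel and sum: 4·1 + 4·-1 + 1·2.

2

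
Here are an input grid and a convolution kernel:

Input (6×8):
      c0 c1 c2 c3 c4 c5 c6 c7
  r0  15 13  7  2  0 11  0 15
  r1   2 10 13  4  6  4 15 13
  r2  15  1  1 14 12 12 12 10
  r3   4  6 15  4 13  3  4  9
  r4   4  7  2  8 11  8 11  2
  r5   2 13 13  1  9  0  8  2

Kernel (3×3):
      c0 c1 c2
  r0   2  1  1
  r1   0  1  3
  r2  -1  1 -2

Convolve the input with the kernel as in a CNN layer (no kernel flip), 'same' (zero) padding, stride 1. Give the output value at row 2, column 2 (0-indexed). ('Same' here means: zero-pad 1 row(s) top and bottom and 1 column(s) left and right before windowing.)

The receptive field on the zero-padded input at this output position is [10 13 4 / 1 1 14 / 6 15 4]. Elementwise product with the kernel and sum: 10·2 + 13·1 + 4·1 + 1·1 + 14·3 + 6·-1 + 15·1 + 4·-2.

81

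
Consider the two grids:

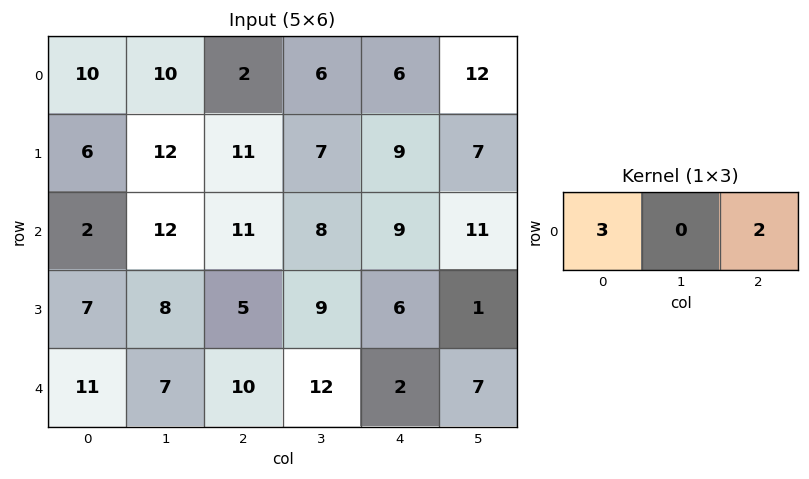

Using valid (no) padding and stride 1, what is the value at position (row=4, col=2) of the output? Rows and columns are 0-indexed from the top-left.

The receptive field on the input at this output position is [10 12 2]. Elementwise product with the kernel and sum: 10·3 + 2·2.

34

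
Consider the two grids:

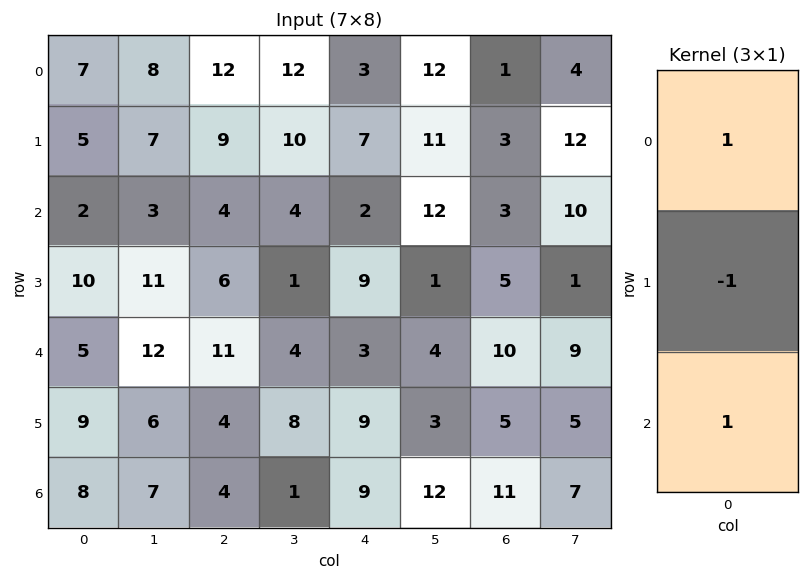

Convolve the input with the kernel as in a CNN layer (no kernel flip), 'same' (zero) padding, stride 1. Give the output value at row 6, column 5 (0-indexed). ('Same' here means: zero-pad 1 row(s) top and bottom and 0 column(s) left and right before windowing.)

-9

The receptive field on the zero-padded input at this output position is [3 / 12 / 0]. Elementwise product with the kernel and sum: 3·1 + 12·-1 + 0·1.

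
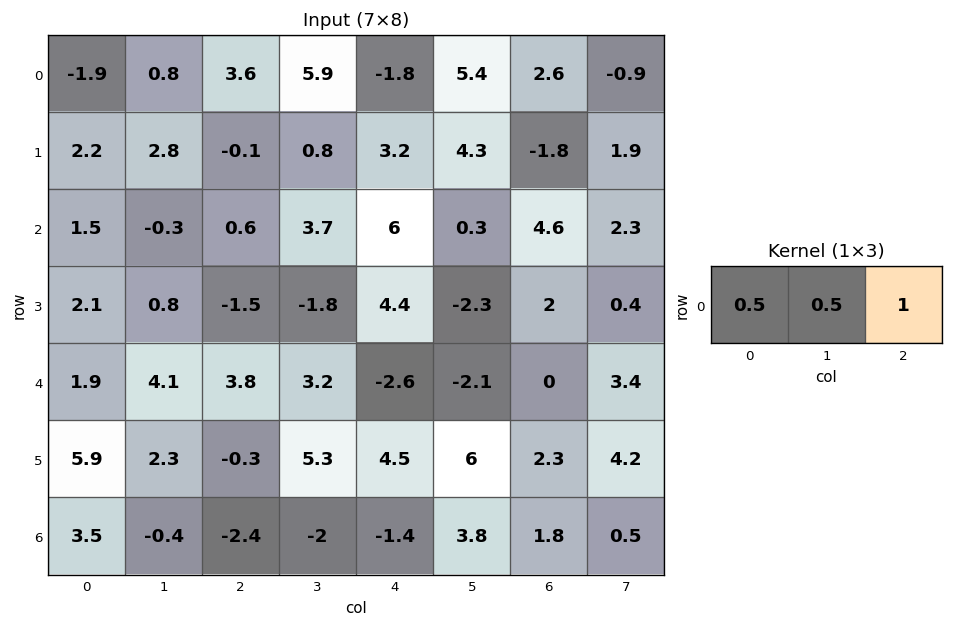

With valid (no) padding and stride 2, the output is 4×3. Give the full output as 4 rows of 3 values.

Output[0,0]: The receptive field on the input at this output position is [-1.9 0.8 3.6]. Elementwise product with the kernel and sum: -1.9·0.5 + 0.8·0.5 + 3.6·1.
Output[0,1]: The receptive field on the input at this output position is [3.6 5.9 -1.8]. Elementwise product with the kernel and sum: 3.6·0.5 + 5.9·0.5 + -1.8·1.

3.05 2.95 4.4
1.2 8.15 7.75
6.8 0.9 -2.35
-0.85 -3.6 3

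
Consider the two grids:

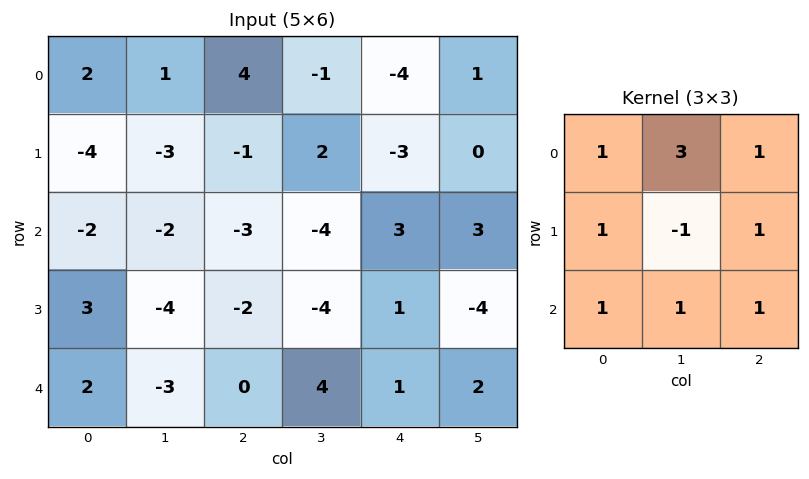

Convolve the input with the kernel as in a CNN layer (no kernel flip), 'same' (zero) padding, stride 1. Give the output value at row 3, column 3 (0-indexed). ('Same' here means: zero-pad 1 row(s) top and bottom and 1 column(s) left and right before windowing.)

The receptive field on the zero-padded input at this output position is [-3 -4 3 / -2 -4 1 / 0 4 1]. Elementwise product with the kernel and sum: -3·1 + -4·3 + 3·1 + -2·1 + -4·-1 + 1·1 + 0·1 + 4·1 + 1·1.

-4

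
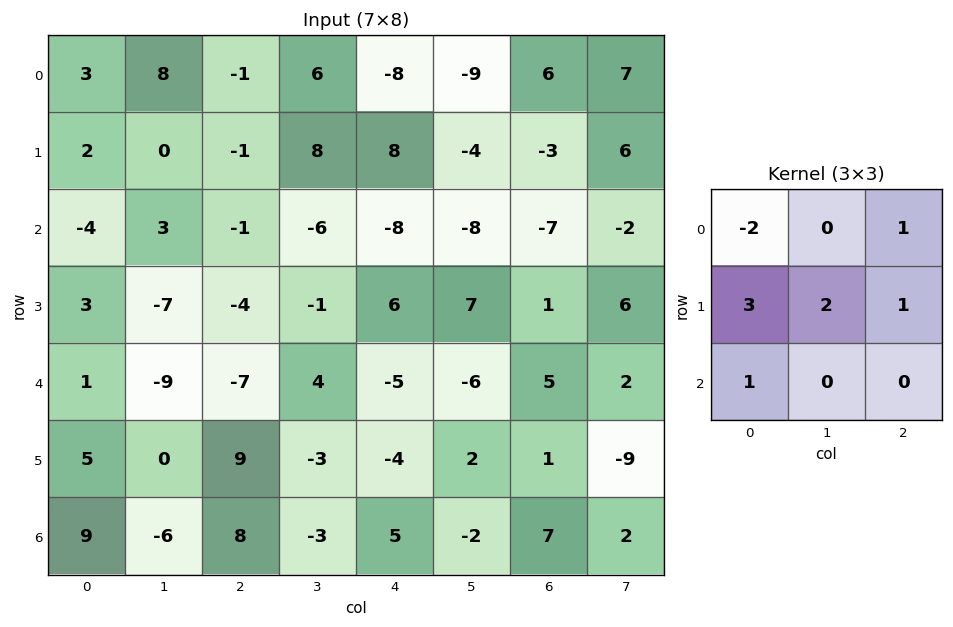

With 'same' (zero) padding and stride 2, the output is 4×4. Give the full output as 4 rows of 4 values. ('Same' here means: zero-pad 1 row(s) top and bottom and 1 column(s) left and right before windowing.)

Output[0,0]: The receptive field on the zero-padded input at this output position is [0 0 0 / 0 3 8 / 0 2 0]. Elementwise product with the kernel and sum: 0·-2 + 0·1 + 0·3 + 3·2 + 8·1 + 0·1.

14 28 1 -12
-5 2 -63 -19
-14 -24 2 -12
12 -8 7 -3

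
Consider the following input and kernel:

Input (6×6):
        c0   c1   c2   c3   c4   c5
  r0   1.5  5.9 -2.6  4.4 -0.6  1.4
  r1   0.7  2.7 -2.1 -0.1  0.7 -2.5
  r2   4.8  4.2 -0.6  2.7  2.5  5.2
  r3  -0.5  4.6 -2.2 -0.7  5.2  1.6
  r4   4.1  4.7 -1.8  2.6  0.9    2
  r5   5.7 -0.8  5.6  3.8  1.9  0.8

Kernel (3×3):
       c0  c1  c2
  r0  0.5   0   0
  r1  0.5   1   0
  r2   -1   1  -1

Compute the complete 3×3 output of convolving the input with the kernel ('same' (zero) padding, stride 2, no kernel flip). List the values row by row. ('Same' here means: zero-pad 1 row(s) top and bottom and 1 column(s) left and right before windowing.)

-0.5 -4.35 4.9
-0.3 -3.25 8.1
10.6 5.45 -0.85

Output[0,0]: The receptive field on the zero-padded input at this output position is [0 0 0 / 0 1.5 5.9 / 0 0.7 2.7]. Elementwise product with the kernel and sum: 0·0.5 + 0·0.5 + 1.5·1 + 0·-1 + 0.7·1 + 2.7·-1.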